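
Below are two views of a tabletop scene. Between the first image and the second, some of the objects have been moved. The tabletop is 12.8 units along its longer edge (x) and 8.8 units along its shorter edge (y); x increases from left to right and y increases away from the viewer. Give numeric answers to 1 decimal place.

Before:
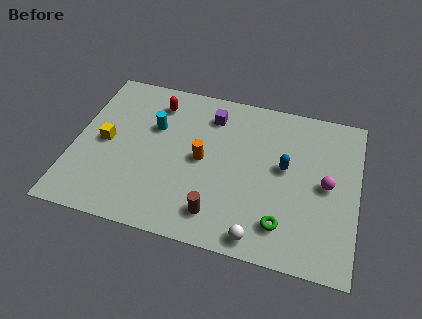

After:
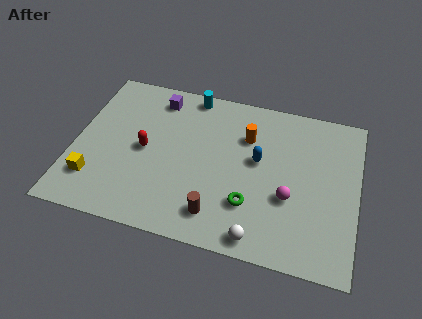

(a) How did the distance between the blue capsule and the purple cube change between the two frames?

+1.3

Before: roughly 4.1 units apart; after: 5.4. That's 1.3 units further apart.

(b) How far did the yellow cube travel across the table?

2.2

The yellow cube was near (1.4, 4.3) before and (1.1, 2.1) after, so it travelled √(0.3² + 2.2²) ≈ 2.2 units.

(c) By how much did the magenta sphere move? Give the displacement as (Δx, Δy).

(-1.6, -1.1)

The magenta sphere started near (11.4, 4.4) and ended near (9.8, 3.3).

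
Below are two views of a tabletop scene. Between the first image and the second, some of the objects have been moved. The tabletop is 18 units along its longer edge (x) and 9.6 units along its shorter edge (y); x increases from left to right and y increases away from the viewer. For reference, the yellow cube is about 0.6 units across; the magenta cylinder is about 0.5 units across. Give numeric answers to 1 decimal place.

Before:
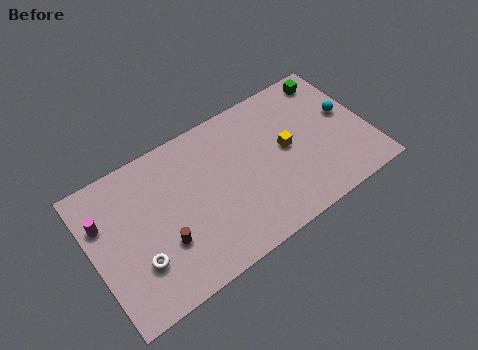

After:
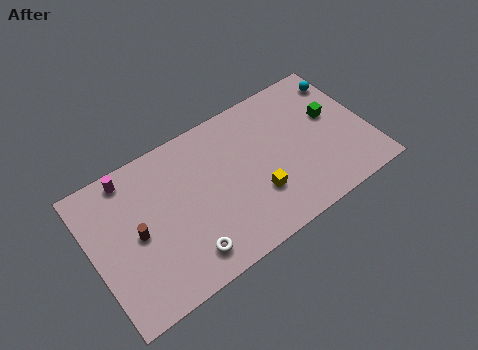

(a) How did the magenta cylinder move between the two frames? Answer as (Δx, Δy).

(2.0, 1.9)

From the two frames, the magenta cylinder sits at roughly (0.9, 6.6) before and (2.9, 8.5) after.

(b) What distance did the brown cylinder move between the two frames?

2.1

From (4.3, 3.2) to (2.8, 4.7), the brown cylinder covered √(1.5² + 1.5²) ≈ 2.1 units.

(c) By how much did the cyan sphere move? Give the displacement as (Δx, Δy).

(0.3, 2.4)

From the two frames, the cyan sphere sits at roughly (16.8, 5.4) before and (17.1, 7.8) after.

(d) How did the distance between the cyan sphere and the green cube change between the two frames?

-0.5

The distance was about 2.9 in the first image and 2.4 in the second, so they moved 0.5 units closer together.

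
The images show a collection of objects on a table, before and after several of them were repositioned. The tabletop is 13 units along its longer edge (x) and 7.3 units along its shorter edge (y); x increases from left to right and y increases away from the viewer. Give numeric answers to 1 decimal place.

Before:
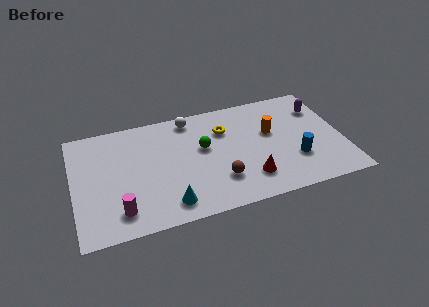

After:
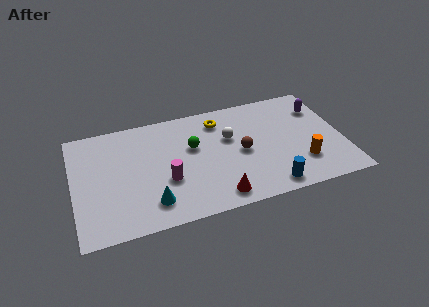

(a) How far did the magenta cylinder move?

2.6

The magenta cylinder was near (2.1, 1.4) before and (4.4, 2.7) after, so it travelled √(2.3² + 1.3²) ≈ 2.6 units.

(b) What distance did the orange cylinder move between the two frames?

2.7

The orange cylinder moved from about (9.6, 4.4) to (10.9, 2.0), a distance of √(1.3² + 2.4²) ≈ 2.7.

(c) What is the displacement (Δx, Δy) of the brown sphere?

(1.2, 1.5)

The brown sphere started near (6.9, 2.0) and ended near (8.1, 3.5).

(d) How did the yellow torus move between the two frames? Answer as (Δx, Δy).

(-0.2, 0.7)

From the two frames, the yellow torus sits at roughly (7.4, 5.2) before and (7.2, 5.9) after.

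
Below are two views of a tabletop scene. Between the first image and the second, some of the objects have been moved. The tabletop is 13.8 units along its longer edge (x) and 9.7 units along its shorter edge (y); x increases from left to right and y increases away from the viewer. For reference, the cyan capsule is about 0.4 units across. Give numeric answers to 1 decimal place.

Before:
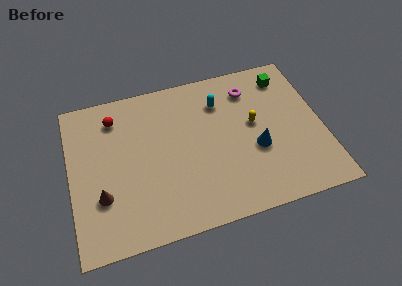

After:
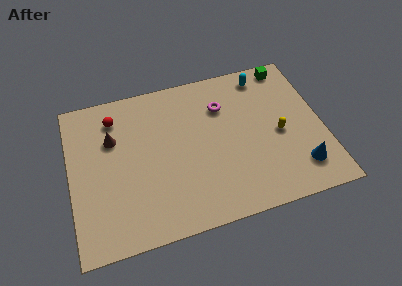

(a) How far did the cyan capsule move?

2.7

The cyan capsule was near (8.4, 7.3) before and (10.9, 8.4) after, so it travelled √(2.5² + 1.1²) ≈ 2.7 units.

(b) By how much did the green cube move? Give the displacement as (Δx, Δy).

(0.2, 0.7)

The green cube started near (12.1, 8.0) and ended near (12.3, 8.7).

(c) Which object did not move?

the red sphere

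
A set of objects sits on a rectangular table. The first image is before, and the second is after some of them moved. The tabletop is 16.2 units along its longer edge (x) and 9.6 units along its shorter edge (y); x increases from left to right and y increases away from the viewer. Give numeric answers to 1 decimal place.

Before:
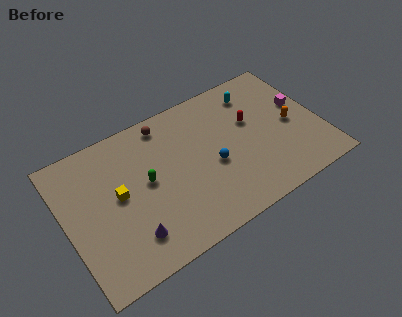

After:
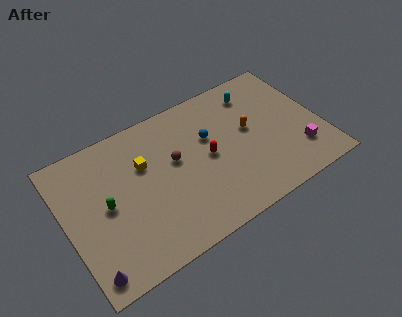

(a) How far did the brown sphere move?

2.8

The brown sphere was near (6.8, 8.4) before and (7.0, 5.6) after, so it travelled √(0.2² + 2.8²) ≈ 2.8 units.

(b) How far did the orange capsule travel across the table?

2.8

From (14.4, 4.5) to (11.8, 5.4), the orange capsule covered √(2.6² + 0.9²) ≈ 2.8 units.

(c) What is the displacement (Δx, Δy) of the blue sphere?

(0.1, 2.0)

From the two frames, the blue sphere sits at roughly (9.2, 4.1) before and (9.3, 6.1) after.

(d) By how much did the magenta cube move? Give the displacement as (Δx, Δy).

(-0.7, -3.2)

From the two frames, the magenta cube sits at roughly (15.2, 5.6) before and (14.5, 2.4) after.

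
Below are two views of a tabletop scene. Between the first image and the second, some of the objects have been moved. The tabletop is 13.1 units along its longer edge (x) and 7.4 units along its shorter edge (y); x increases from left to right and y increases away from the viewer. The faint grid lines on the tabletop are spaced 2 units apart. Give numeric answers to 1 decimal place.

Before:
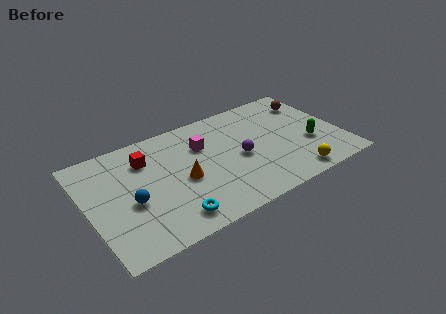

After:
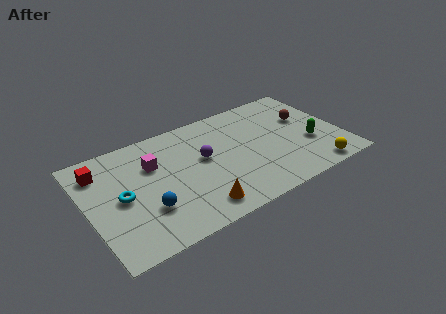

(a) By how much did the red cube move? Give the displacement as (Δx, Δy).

(-2.3, 0.3)

From the two frames, the red cube sits at roughly (3.2, 5.5) before and (0.9, 5.8) after.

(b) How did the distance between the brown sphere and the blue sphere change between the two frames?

-1.2

Before: roughly 10.2 units apart; after: 9.0. That's 1.2 units closer together.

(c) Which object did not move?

the green capsule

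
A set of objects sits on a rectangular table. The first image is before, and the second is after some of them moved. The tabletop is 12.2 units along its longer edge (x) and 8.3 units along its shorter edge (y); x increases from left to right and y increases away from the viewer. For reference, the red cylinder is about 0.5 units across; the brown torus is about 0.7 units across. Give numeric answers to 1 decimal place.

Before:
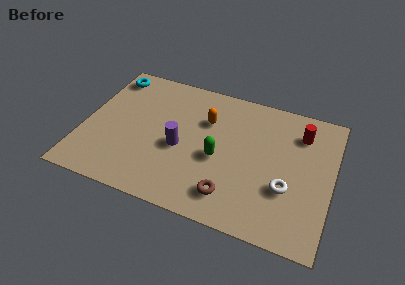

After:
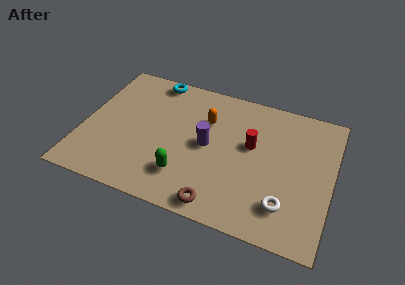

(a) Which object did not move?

the orange capsule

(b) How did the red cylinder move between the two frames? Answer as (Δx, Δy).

(-2.3, -1.5)

The red cylinder started near (10.5, 6.4) and ended near (8.2, 4.9).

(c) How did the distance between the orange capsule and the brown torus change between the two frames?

+0.5

The distance was about 4.4 in the first image and 4.9 in the second, so they moved 0.5 units further apart.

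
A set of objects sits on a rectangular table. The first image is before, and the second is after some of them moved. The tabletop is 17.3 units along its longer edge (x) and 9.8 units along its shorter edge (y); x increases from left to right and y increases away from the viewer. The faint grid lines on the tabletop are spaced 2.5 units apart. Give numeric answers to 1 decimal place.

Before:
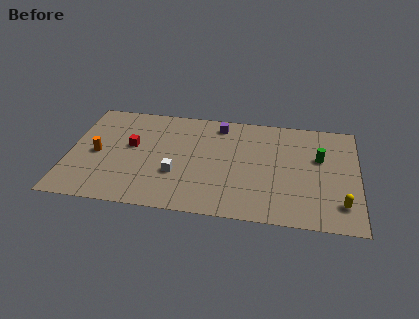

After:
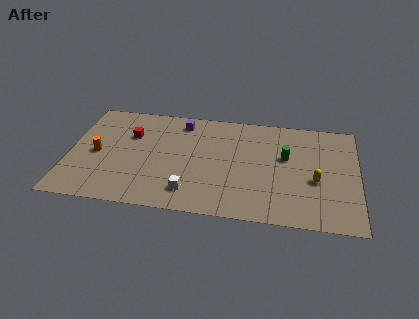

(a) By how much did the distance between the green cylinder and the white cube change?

-2.0

They were about 8.9 units apart before and 6.9 after — 2.0 units closer together.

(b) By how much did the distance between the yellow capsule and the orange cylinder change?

-1.7

The distance was about 14.8 in the first image and 13.1 in the second, so they moved 1.7 units closer together.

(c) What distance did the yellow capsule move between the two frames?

2.4

From (16.3, 2.1) to (14.8, 4.0), the yellow capsule covered √(1.5² + 1.9²) ≈ 2.4 units.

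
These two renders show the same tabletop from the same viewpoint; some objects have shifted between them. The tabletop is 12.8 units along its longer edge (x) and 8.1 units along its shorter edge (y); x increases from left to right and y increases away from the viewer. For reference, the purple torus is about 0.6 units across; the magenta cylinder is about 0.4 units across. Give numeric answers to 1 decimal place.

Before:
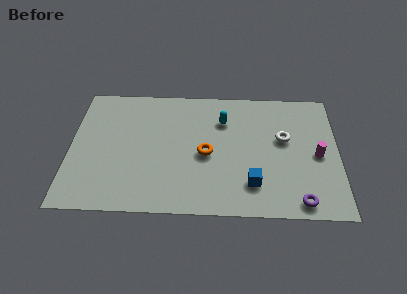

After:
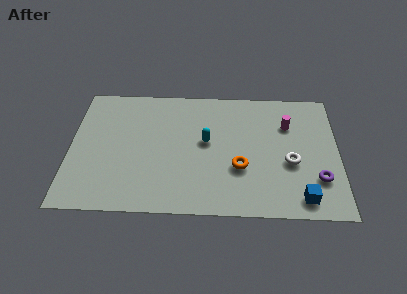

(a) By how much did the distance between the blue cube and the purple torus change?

-1.0

The distance was about 2.4 in the first image and 1.4 in the second, so they moved 1.0 units closer together.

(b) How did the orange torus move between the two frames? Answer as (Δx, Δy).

(1.6, -0.8)

The orange torus started near (6.5, 3.7) and ended near (8.1, 2.9).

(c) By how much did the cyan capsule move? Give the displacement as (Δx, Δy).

(-0.8, -1.4)

The cyan capsule started near (7.3, 5.9) and ended near (6.5, 4.5).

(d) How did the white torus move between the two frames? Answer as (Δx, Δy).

(0.3, -1.5)

From the two frames, the white torus sits at roughly (10.2, 4.8) before and (10.5, 3.3) after.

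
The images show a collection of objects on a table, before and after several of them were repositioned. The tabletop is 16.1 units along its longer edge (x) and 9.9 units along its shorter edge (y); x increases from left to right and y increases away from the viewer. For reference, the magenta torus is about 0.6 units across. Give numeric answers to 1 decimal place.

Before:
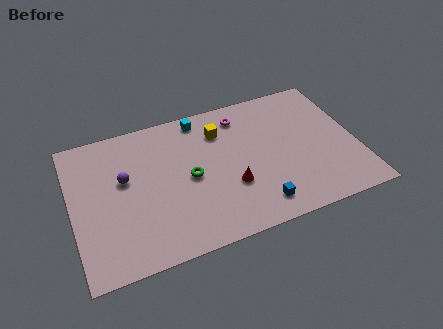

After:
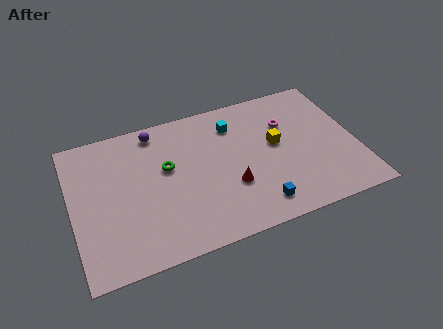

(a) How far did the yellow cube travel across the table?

3.6

The yellow cube moved from about (8.6, 7.5) to (11.6, 5.5), a distance of √(3.0² + 2.0²) ≈ 3.6.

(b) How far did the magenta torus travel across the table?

2.9

The magenta torus was near (9.9, 8.2) before and (12.4, 6.8) after, so it travelled √(2.5² + 1.4²) ≈ 2.9 units.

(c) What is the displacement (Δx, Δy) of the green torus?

(-1.2, 1.1)

The green torus was at about (6.6, 4.8) and moved to about (5.4, 5.9).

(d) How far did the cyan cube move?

2.1

The cyan cube was near (7.6, 8.8) before and (9.4, 7.7) after, so it travelled √(1.8² + 1.1²) ≈ 2.1 units.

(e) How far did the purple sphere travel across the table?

3.4

The purple sphere moved from about (3.0, 5.9) to (5.0, 8.7), a distance of √(2.0² + 2.8²) ≈ 3.4.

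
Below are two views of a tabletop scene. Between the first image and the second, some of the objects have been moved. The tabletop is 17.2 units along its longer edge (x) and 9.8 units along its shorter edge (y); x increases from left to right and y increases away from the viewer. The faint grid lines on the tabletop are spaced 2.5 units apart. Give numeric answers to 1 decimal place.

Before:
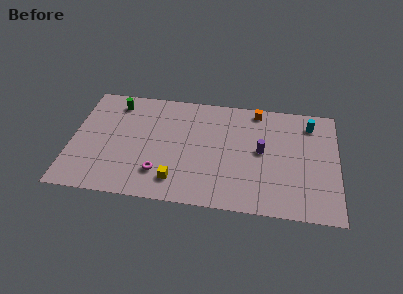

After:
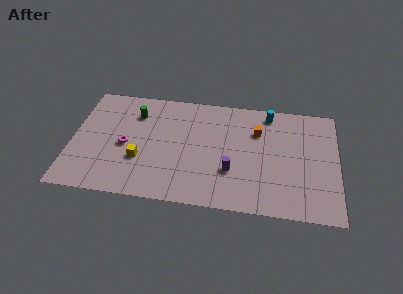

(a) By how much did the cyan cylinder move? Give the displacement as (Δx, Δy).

(-2.7, 0.6)

The cyan cylinder started near (15.4, 8.0) and ended near (12.7, 8.6).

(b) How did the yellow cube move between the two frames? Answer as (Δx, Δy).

(-2.4, 1.5)

The yellow cube started near (6.9, 1.9) and ended near (4.5, 3.4).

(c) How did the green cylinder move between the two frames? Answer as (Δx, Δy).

(1.3, -0.8)

The green cylinder was at about (2.7, 8.2) and moved to about (4.0, 7.4).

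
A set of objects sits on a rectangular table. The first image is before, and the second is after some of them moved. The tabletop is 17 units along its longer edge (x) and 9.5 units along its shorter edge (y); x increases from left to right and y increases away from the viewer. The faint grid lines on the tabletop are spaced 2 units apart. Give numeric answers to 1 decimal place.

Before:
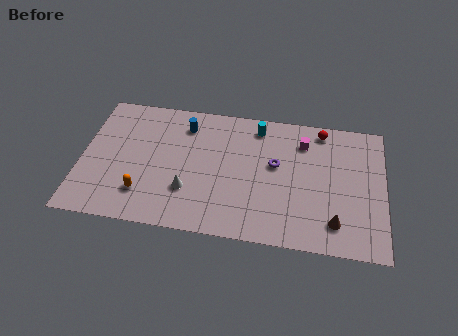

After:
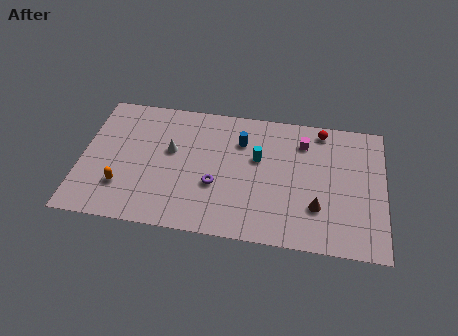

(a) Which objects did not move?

the magenta cube and the red sphere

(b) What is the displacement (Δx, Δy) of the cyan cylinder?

(0.1, -2.3)

The cyan cylinder was at about (9.8, 8.1) and moved to about (9.9, 5.8).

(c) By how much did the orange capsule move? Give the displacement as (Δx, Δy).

(-1.2, 0.3)

From the two frames, the orange capsule sits at roughly (3.6, 2.3) before and (2.4, 2.6) after.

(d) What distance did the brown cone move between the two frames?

1.3

The brown cone moved from about (14.3, 1.9) to (13.3, 2.8), a distance of √(1.0² + 0.9²) ≈ 1.3.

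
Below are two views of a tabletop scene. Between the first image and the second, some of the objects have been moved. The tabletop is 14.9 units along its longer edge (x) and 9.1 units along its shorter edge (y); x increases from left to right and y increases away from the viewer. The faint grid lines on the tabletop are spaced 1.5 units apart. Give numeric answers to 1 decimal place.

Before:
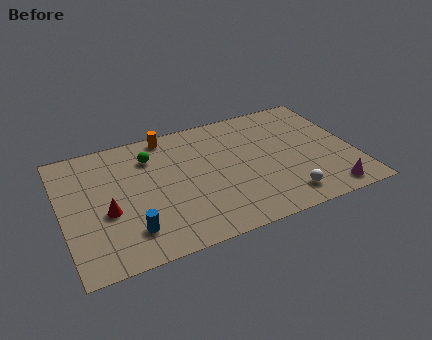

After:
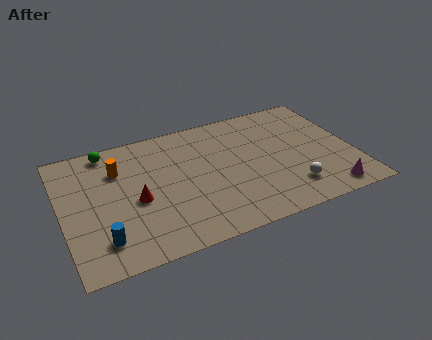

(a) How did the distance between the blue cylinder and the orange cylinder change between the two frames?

-1.9

They were about 6.7 units apart before and 4.8 after — 1.9 units closer together.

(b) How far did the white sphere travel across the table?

0.6

From (11.0, 1.5) to (11.4, 2.0), the white sphere covered √(0.4² + 0.5²) ≈ 0.6 units.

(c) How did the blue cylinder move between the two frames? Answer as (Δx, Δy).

(-1.4, -0.1)

From the two frames, the blue cylinder sits at roughly (3.2, 2.0) before and (1.8, 1.9) after.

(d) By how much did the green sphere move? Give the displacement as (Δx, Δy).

(-2.1, 1.2)

From the two frames, the green sphere sits at roughly (4.7, 6.9) before and (2.6, 8.1) after.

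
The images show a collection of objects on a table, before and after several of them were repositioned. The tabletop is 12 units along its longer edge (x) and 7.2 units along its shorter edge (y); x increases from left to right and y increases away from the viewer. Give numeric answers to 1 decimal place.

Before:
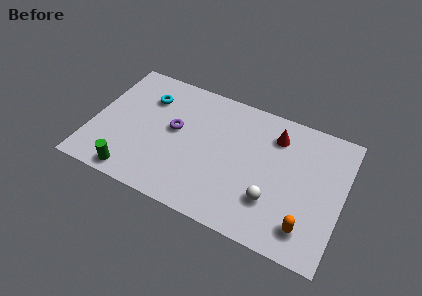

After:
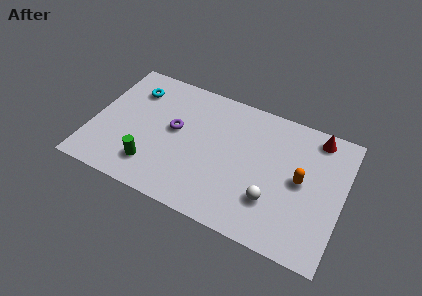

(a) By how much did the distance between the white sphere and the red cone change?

+1.0

Before: roughly 3.5 units apart; after: 4.5. That's 1.0 units further apart.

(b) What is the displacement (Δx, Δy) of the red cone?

(1.9, 0.7)

The red cone started near (8.6, 5.6) and ended near (10.5, 6.3).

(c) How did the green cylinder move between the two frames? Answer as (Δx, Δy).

(0.8, 0.8)

From the two frames, the green cylinder sits at roughly (2.3, 0.8) before and (3.1, 1.6) after.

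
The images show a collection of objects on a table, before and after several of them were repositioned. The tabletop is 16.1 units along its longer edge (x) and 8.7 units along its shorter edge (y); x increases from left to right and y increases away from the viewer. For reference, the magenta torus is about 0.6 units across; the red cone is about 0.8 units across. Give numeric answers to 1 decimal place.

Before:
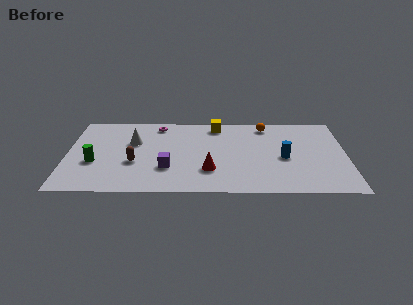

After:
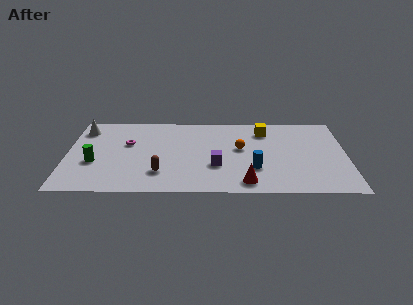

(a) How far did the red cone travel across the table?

2.5

The red cone moved from about (8.2, 2.5) to (10.3, 1.2), a distance of √(2.1² + 1.3²) ≈ 2.5.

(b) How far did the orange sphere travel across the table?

3.0

The orange sphere moved from about (11.5, 7.5) to (10.0, 4.9), a distance of √(1.5² + 2.6²) ≈ 3.0.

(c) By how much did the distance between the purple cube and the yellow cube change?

-0.8

The distance was about 5.6 in the first image and 4.8 in the second, so they moved 0.8 units closer together.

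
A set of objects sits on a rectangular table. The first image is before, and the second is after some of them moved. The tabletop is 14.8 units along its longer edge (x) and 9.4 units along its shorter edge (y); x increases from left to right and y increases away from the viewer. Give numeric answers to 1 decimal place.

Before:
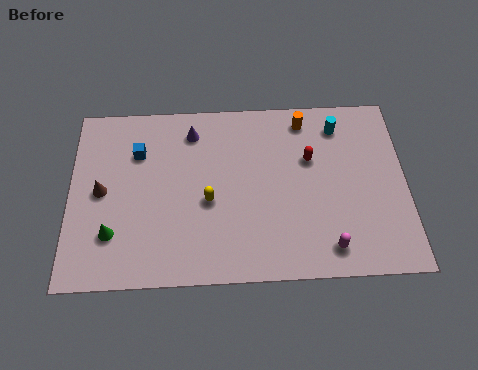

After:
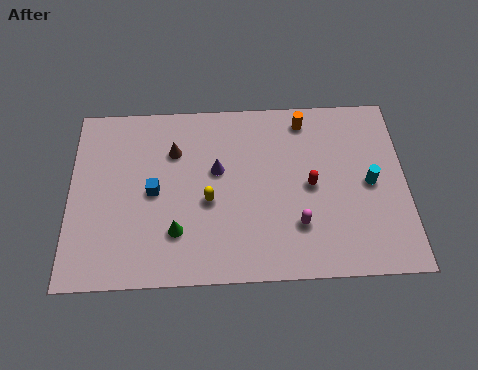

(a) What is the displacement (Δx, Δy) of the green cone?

(2.8, 0.0)

The green cone was at about (1.9, 2.5) and moved to about (4.7, 2.5).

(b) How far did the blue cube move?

2.2

The blue cube was near (3.0, 6.7) before and (3.7, 4.6) after, so it travelled √(0.7² + 2.1²) ≈ 2.2 units.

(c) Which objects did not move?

the yellow capsule and the orange cylinder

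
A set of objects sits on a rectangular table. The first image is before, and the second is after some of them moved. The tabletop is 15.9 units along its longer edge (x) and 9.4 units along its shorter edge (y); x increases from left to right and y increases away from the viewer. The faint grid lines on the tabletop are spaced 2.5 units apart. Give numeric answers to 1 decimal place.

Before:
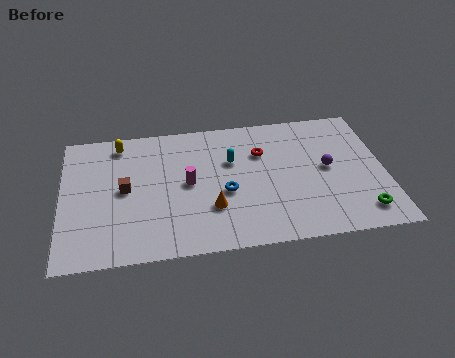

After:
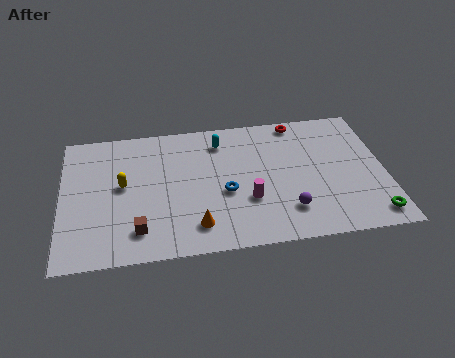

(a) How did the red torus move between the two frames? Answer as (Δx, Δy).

(1.9, 2.0)

From the two frames, the red torus sits at roughly (9.9, 6.5) before and (11.8, 8.5) after.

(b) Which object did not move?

the blue torus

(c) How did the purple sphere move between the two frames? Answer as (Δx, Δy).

(-2.1, -2.7)

The purple sphere was at about (13.1, 4.9) and moved to about (11.0, 2.2).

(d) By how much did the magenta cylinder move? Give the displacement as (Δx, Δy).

(2.9, -1.6)

The magenta cylinder started near (6.2, 4.8) and ended near (9.1, 3.2).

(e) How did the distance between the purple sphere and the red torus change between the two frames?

+2.8

Before: roughly 3.6 units apart; after: 6.4. That's 2.8 units further apart.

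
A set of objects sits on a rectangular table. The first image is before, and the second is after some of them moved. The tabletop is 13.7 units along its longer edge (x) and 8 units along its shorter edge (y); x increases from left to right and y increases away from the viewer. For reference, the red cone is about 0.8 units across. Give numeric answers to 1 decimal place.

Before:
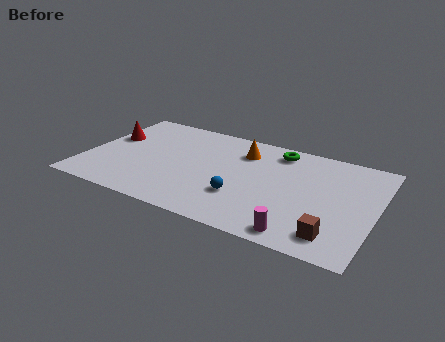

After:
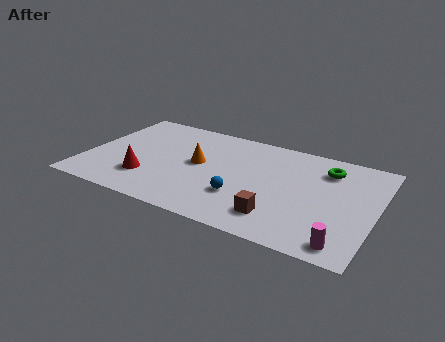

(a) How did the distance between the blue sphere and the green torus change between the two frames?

+0.7

They were about 4.5 units apart before and 5.2 after — 0.7 units further apart.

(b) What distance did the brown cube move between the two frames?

2.6

The brown cube moved from about (12.0, 1.4) to (9.4, 1.7), a distance of √(2.6² + 0.3²) ≈ 2.6.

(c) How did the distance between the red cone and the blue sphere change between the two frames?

-2.6

Before: roughly 7.1 units apart; after: 4.5. That's 2.6 units closer together.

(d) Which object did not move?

the blue sphere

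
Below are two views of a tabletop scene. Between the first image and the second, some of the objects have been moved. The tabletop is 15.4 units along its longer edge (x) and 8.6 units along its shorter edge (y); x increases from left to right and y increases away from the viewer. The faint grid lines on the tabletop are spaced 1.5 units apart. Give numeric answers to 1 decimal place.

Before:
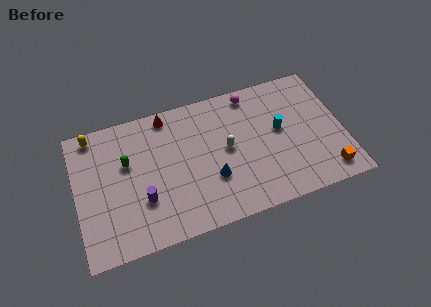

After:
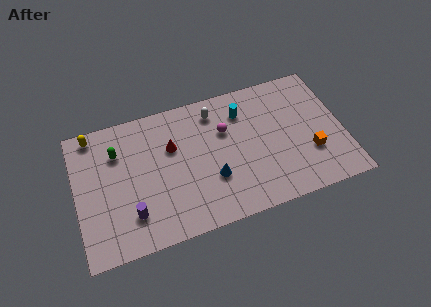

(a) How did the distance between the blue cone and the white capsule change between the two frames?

+2.3

The distance was about 1.9 in the first image and 4.2 in the second, so they moved 2.3 units further apart.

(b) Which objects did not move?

the blue cone and the yellow capsule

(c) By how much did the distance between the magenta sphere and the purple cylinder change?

-1.5

The distance was about 8.2 in the first image and 6.7 in the second, so they moved 1.5 units closer together.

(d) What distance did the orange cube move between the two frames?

1.7

The orange cube was near (14.2, 1.3) before and (13.4, 2.8) after, so it travelled √(0.8² + 1.5²) ≈ 1.7 units.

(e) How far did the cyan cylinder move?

2.7

The cyan cylinder was near (11.8, 4.8) before and (9.8, 6.6) after, so it travelled √(2.0² + 1.8²) ≈ 2.7 units.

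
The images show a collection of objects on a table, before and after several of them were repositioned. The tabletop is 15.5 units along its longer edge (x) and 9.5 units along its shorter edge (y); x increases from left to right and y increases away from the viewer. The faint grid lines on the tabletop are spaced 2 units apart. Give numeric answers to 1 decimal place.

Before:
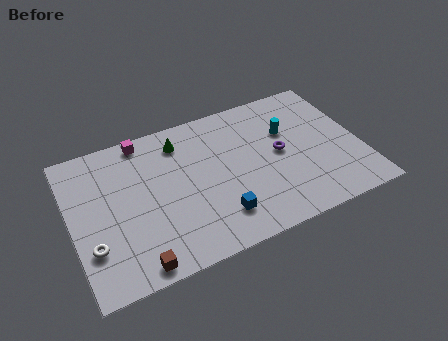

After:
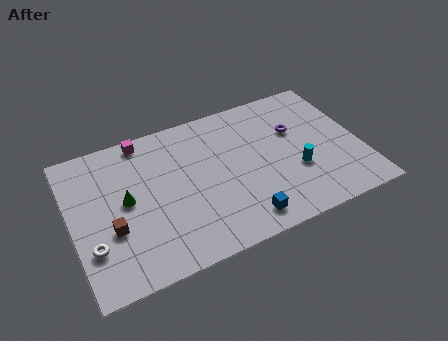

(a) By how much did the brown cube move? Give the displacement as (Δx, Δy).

(-1.0, 2.6)

From the two frames, the brown cube sits at roughly (3.0, 0.9) before and (2.0, 3.5) after.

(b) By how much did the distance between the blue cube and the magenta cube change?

+1.2

Before: roughly 7.3 units apart; after: 8.5. That's 1.2 units further apart.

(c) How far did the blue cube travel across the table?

1.4

The blue cube moved from about (7.5, 2.1) to (8.7, 1.4), a distance of √(1.2² + 0.7²) ≈ 1.4.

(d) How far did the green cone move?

4.2

The green cone moved from about (6.1, 7.7) to (2.9, 5.0), a distance of √(3.2² + 2.7²) ≈ 4.2.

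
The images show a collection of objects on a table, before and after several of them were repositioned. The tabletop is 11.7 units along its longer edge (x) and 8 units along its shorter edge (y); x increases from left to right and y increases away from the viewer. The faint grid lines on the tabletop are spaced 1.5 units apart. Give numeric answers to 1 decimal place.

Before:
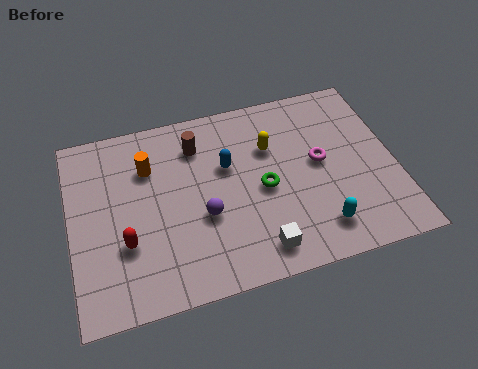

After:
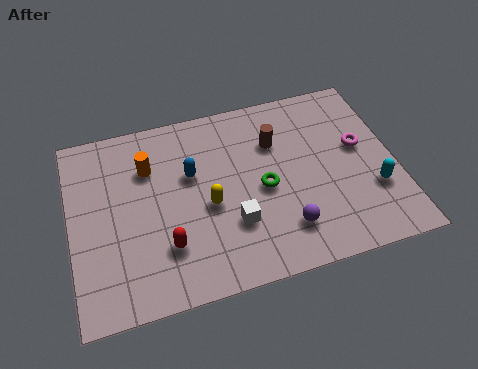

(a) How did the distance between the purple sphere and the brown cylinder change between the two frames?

+0.7

Before: roughly 3.1 units apart; after: 3.8. That's 0.7 units further apart.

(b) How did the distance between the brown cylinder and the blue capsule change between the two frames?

+1.6

They were about 1.6 units apart before and 3.2 after — 1.6 units further apart.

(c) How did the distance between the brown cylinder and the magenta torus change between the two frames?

-1.5

The distance was about 4.7 in the first image and 3.2 in the second, so they moved 1.5 units closer together.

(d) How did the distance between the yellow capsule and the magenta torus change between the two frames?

+3.7

They were about 2.0 units apart before and 5.7 after — 3.7 units further apart.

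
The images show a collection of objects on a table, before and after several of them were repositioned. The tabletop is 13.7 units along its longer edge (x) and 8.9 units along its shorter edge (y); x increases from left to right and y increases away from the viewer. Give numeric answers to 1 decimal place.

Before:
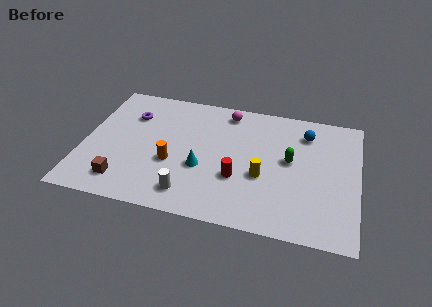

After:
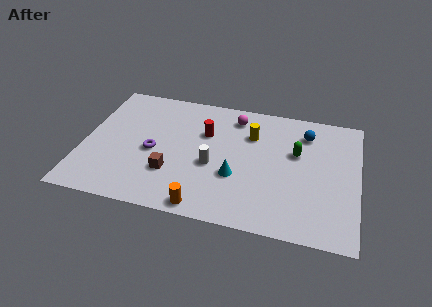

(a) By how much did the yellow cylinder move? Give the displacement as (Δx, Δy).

(-0.7, 2.8)

The yellow cylinder started near (9.0, 3.5) and ended near (8.3, 6.3).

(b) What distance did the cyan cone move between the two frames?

1.7

From (6.0, 3.4) to (7.7, 3.2), the cyan cone covered √(1.7² + 0.2²) ≈ 1.7 units.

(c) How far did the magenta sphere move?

0.5

The magenta sphere moved from about (7.0, 7.7) to (7.4, 7.4), a distance of √(0.4² + 0.3²) ≈ 0.5.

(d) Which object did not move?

the blue sphere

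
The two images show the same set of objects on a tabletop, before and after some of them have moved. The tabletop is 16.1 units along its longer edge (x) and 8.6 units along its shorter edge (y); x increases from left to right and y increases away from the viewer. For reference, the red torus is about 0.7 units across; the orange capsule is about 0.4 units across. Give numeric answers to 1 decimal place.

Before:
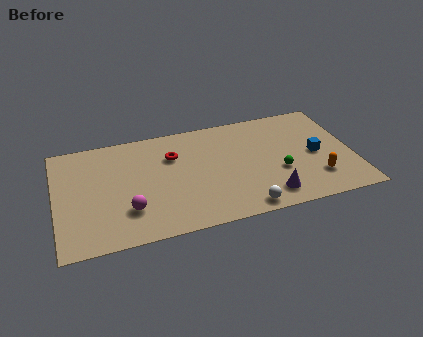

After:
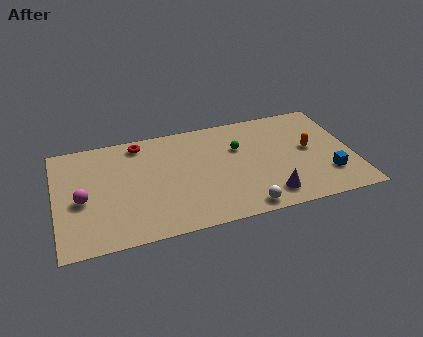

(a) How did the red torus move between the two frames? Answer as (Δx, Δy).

(-1.7, 1.5)

The red torus was at about (6.4, 6.0) and moved to about (4.7, 7.5).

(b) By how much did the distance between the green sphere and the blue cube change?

+3.4

The distance was about 2.3 in the first image and 5.7 in the second, so they moved 3.4 units further apart.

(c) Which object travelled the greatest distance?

the green sphere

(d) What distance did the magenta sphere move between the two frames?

2.8

The magenta sphere moved from about (3.8, 2.4) to (1.4, 3.8), a distance of √(2.4² + 1.4²) ≈ 2.8.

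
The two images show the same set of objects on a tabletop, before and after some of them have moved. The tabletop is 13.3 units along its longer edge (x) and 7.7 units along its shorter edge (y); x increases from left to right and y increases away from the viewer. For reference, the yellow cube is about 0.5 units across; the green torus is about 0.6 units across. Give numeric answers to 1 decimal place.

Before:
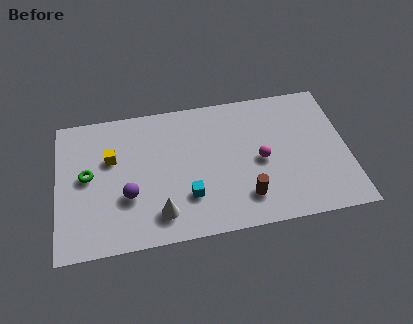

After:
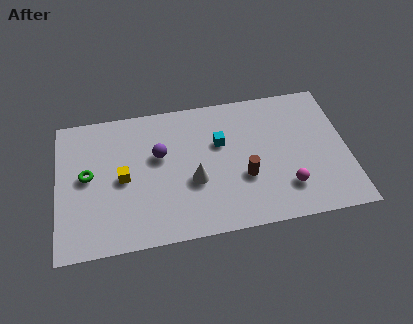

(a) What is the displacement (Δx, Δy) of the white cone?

(1.6, 1.5)

The white cone was at about (4.6, 1.5) and moved to about (6.2, 3.0).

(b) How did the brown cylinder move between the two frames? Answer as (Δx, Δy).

(0.0, 1.1)

The brown cylinder was at about (8.5, 1.7) and moved to about (8.5, 2.8).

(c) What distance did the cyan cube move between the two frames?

3.1

From (5.9, 2.2) to (7.5, 4.9), the cyan cube covered √(1.6² + 2.7²) ≈ 3.1 units.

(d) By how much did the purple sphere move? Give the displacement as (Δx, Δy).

(1.5, 2.0)

The purple sphere was at about (3.2, 2.7) and moved to about (4.7, 4.7).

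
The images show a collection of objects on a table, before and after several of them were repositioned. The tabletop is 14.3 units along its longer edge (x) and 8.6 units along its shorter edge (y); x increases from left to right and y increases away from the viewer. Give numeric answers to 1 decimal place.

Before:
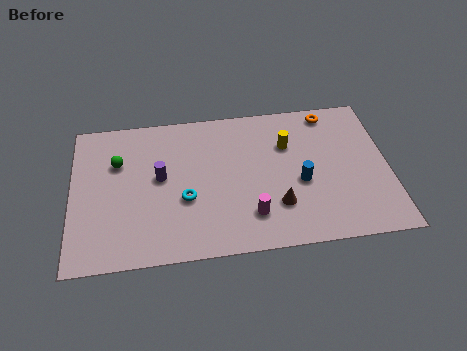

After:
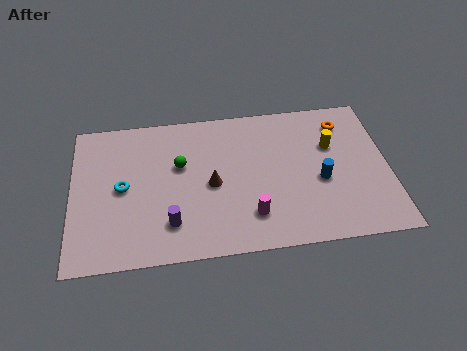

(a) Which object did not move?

the magenta cylinder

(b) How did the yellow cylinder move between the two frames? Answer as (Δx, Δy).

(2.0, -0.3)

From the two frames, the yellow cylinder sits at roughly (9.8, 5.9) before and (11.8, 5.6) after.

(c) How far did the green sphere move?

2.8

The green sphere moved from about (2.1, 5.8) to (4.9, 5.3), a distance of √(2.8² + 0.5²) ≈ 2.8.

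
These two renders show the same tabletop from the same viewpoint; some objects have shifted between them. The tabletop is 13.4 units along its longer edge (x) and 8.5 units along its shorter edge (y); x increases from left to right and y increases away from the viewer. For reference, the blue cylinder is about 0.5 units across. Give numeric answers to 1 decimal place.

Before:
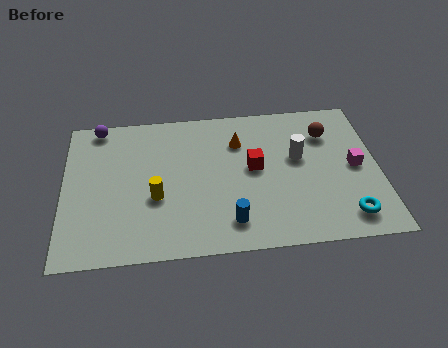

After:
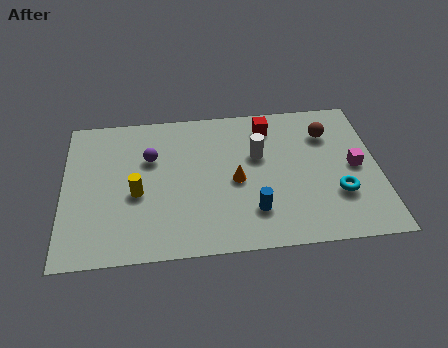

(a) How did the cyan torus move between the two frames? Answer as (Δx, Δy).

(-0.3, 1.3)

The cyan torus was at about (11.9, 1.4) and moved to about (11.6, 2.7).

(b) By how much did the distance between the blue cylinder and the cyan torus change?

-1.3

The distance was about 4.9 in the first image and 3.6 in the second, so they moved 1.3 units closer together.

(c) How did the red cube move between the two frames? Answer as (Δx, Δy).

(0.7, 2.4)

The red cube was at about (8.1, 4.6) and moved to about (8.8, 7.0).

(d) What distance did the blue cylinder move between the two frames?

1.1

The blue cylinder moved from about (7.0, 1.6) to (8.0, 2.1), a distance of √(1.0² + 0.5²) ≈ 1.1.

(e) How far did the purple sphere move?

3.0

From (1.5, 7.7) to (3.7, 5.6), the purple sphere covered √(2.2² + 2.1²) ≈ 3.0 units.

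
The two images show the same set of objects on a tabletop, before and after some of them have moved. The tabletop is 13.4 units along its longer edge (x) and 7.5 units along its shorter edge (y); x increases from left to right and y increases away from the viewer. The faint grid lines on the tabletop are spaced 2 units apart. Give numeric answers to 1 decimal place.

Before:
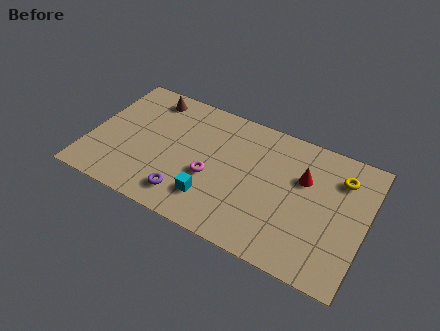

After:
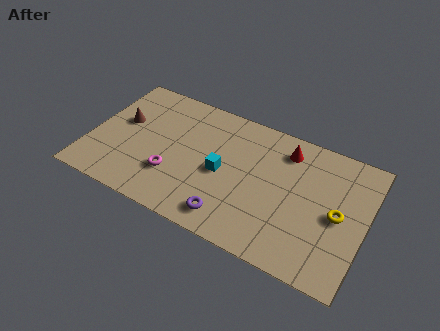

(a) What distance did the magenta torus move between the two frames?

1.9

From (6.0, 3.0) to (4.2, 2.3), the magenta torus covered √(1.8² + 0.7²) ≈ 1.9 units.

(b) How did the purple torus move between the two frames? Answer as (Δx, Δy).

(2.2, -0.2)

The purple torus started near (5.0, 1.4) and ended near (7.2, 1.2).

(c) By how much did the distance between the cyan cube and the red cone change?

-1.3

The distance was about 5.1 in the first image and 3.8 in the second, so they moved 1.3 units closer together.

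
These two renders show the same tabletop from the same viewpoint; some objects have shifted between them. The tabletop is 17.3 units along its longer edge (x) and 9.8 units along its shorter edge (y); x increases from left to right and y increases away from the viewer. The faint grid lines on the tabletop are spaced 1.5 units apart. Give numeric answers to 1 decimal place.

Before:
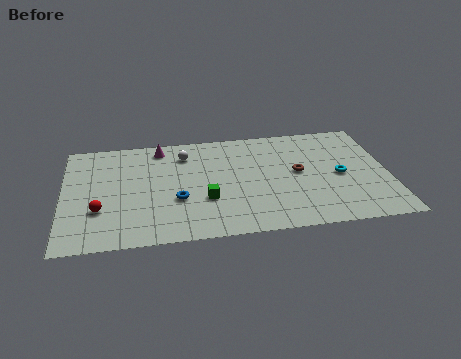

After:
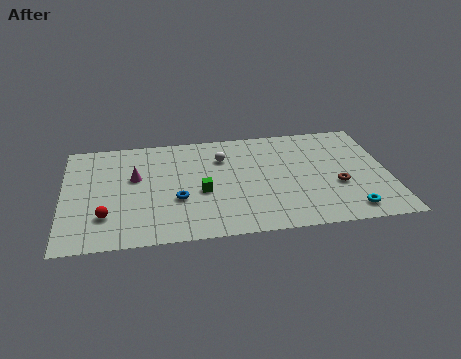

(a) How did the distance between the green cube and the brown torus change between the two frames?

+1.9

The distance was about 5.3 in the first image and 7.2 in the second, so they moved 1.9 units further apart.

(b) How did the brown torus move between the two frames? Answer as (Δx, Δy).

(2.0, -1.5)

The brown torus started near (12.5, 5.2) and ended near (14.5, 3.7).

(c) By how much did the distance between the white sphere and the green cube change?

-1.2

The distance was about 4.4 in the first image and 3.2 in the second, so they moved 1.2 units closer together.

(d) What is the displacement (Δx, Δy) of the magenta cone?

(-1.4, -2.6)

The magenta cone started near (5.2, 8.5) and ended near (3.8, 5.9).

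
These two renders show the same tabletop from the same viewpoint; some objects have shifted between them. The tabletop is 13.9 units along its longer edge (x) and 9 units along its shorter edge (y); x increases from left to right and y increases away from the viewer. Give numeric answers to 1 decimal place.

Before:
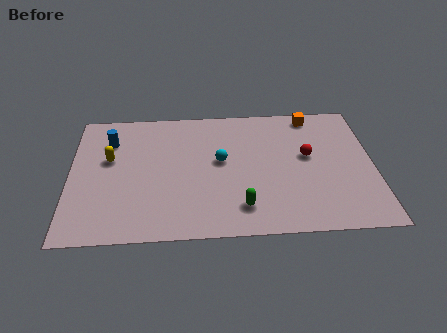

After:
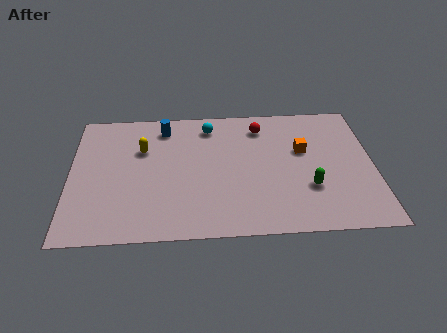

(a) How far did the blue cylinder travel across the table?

2.6

From (1.8, 6.7) to (4.3, 7.5), the blue cylinder covered √(2.5² + 0.8²) ≈ 2.6 units.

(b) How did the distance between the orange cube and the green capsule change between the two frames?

-4.5

They were about 7.1 units apart before and 2.6 after — 4.5 units closer together.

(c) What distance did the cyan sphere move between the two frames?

2.5

The cyan sphere moved from about (6.9, 5.0) to (6.4, 7.5), a distance of √(0.5² + 2.5²) ≈ 2.5.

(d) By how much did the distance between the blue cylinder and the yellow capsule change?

+0.5

The distance was about 1.3 in the first image and 1.8 in the second, so they moved 0.5 units further apart.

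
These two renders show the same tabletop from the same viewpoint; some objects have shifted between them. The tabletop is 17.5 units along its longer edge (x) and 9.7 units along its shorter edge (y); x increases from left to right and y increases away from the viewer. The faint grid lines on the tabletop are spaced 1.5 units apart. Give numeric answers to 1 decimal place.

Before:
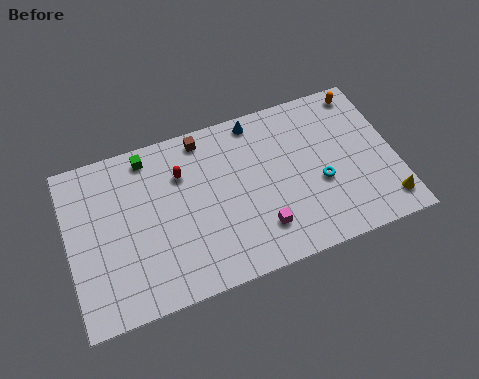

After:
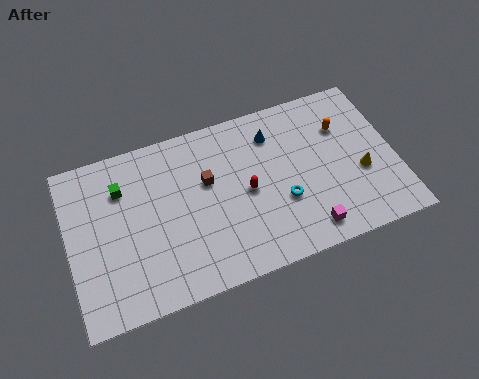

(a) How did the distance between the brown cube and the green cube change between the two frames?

+1.6

They were about 3.0 units apart before and 4.6 after — 1.6 units further apart.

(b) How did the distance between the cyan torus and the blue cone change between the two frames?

-1.6

Before: roughly 5.7 units apart; after: 4.1. That's 1.6 units closer together.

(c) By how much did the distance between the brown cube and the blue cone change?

+1.1

They were about 2.9 units apart before and 4.0 after — 1.1 units further apart.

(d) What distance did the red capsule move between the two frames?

4.0

The red capsule moved from about (6.2, 6.9) to (9.5, 4.7), a distance of √(3.3² + 2.2²) ≈ 4.0.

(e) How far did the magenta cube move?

2.6

The magenta cube was near (10.0, 2.3) before and (12.4, 1.4) after, so it travelled √(2.4² + 0.9²) ≈ 2.6 units.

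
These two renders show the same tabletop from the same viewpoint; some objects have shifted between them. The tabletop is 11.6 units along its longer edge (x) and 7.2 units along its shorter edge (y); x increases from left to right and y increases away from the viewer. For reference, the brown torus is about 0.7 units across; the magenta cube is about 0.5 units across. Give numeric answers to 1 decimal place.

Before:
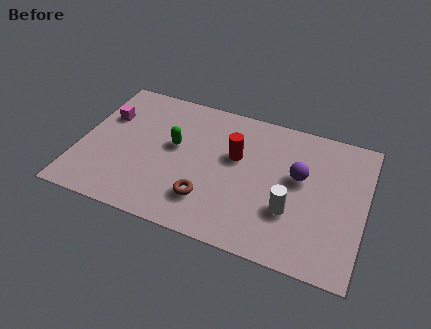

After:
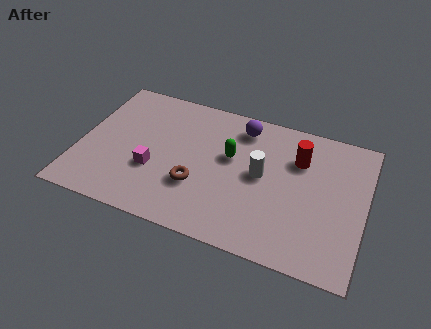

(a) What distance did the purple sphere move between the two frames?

3.1

The purple sphere was near (8.9, 4.2) before and (6.4, 6.0) after, so it travelled √(2.5² + 1.8²) ≈ 3.1 units.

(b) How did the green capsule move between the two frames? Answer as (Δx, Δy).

(2.3, 0.2)

The green capsule was at about (3.8, 4.1) and moved to about (6.1, 4.3).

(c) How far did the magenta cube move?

3.1

The magenta cube moved from about (0.9, 4.8) to (3.1, 2.6), a distance of √(2.2² + 2.2²) ≈ 3.1.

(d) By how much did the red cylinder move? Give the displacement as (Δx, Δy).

(2.5, 0.7)

The red cylinder was at about (6.3, 4.4) and moved to about (8.8, 5.1).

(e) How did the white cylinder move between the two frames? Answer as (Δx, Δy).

(-1.3, 1.4)

The white cylinder was at about (8.7, 2.4) and moved to about (7.4, 3.8).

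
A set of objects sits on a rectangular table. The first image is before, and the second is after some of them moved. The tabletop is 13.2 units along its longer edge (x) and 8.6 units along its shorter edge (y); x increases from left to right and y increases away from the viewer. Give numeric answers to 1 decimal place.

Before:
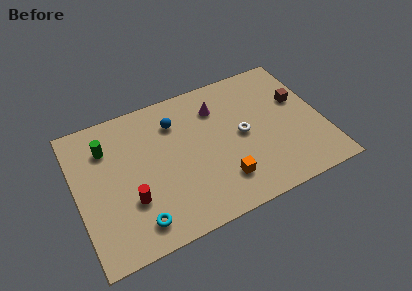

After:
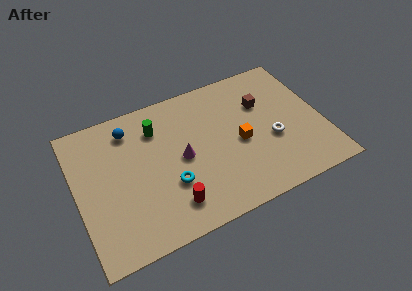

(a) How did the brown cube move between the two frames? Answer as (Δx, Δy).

(-1.9, 0.5)

The brown cube was at about (12.1, 5.3) and moved to about (10.2, 5.8).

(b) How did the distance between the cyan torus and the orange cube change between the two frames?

-0.6

The distance was about 4.6 in the first image and 4.0 in the second, so they moved 0.6 units closer together.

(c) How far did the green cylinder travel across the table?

2.7

The green cylinder moved from about (1.8, 6.4) to (4.5, 6.5), a distance of √(2.7² + 0.1²) ≈ 2.7.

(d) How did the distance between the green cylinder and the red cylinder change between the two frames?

+1.1

The distance was about 3.7 in the first image and 4.8 in the second, so they moved 1.1 units further apart.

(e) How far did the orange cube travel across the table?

2.2

The orange cube moved from about (7.5, 2.0) to (8.7, 3.9), a distance of √(1.2² + 1.9²) ≈ 2.2.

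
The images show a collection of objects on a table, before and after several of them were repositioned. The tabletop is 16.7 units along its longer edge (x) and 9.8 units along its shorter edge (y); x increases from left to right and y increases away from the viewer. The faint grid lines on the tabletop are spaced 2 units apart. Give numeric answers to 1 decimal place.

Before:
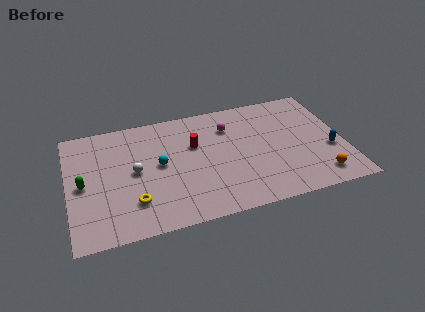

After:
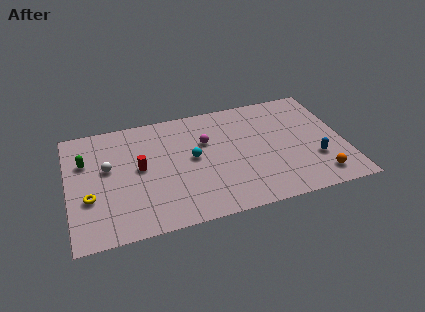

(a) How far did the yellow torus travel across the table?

2.8

The yellow torus moved from about (3.8, 2.5) to (1.2, 3.5), a distance of √(2.6² + 1.0²) ≈ 2.8.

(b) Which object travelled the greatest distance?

the red cylinder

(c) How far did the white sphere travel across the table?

1.7

From (4.0, 5.0) to (2.4, 5.7), the white sphere covered √(1.6² + 0.7²) ≈ 1.7 units.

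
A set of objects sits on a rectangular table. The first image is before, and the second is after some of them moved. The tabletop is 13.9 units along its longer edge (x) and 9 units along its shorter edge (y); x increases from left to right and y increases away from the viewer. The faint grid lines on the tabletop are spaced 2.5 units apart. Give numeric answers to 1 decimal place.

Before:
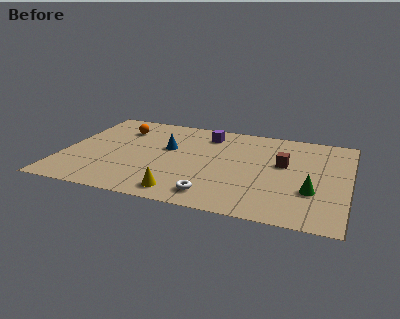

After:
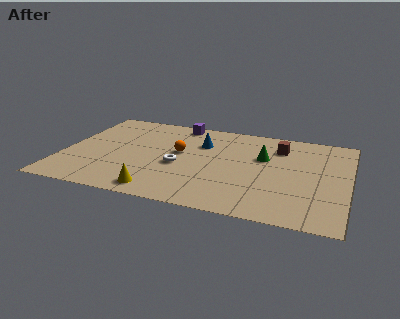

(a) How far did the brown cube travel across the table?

1.6

The brown cube was near (10.7, 5.3) before and (10.4, 6.9) after, so it travelled √(0.3² + 1.6²) ≈ 1.6 units.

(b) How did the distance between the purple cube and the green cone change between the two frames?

-1.9

Before: roughly 6.9 units apart; after: 5.0. That's 1.9 units closer together.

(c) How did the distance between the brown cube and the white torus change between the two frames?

+0.6

Before: roughly 5.0 units apart; after: 5.6. That's 0.6 units further apart.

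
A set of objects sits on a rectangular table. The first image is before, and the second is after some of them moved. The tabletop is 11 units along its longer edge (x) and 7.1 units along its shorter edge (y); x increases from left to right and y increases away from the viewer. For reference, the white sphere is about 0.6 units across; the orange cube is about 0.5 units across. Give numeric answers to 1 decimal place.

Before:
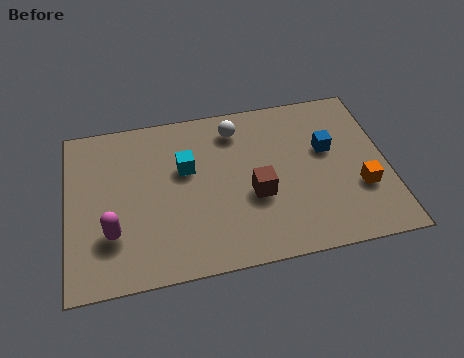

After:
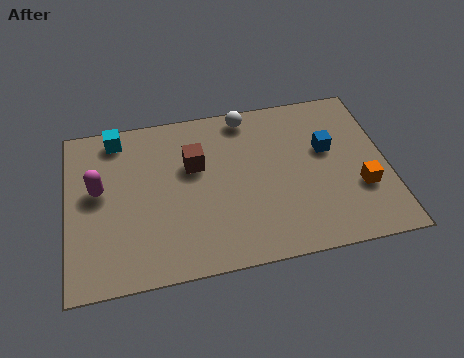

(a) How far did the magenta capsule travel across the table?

1.9

The magenta capsule moved from about (1.5, 2.1) to (1.1, 4.0), a distance of √(0.4² + 1.9²) ≈ 1.9.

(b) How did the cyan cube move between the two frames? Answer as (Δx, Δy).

(-2.3, 1.8)

The cyan cube was at about (4.1, 4.4) and moved to about (1.8, 6.2).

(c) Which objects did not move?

the blue cube and the orange cube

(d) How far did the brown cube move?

2.6

The brown cube was near (6.4, 2.8) before and (4.4, 4.5) after, so it travelled √(2.0² + 1.7²) ≈ 2.6 units.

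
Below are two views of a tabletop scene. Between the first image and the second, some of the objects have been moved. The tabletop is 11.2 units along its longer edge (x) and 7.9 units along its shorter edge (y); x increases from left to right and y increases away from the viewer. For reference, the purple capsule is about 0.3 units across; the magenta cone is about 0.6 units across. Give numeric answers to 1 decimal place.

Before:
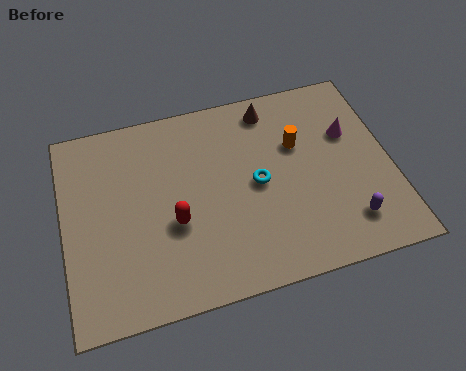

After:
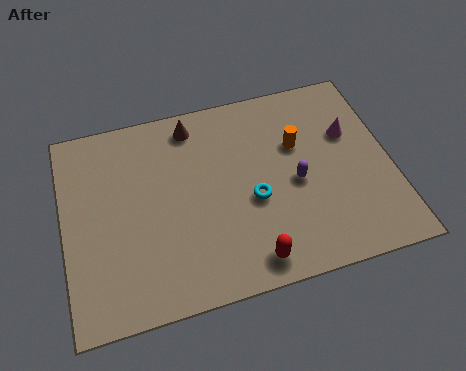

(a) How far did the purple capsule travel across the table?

2.6

From (9.5, 1.6) to (7.9, 3.6), the purple capsule covered √(1.6² + 2.0²) ≈ 2.6 units.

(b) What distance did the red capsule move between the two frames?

3.2

The red capsule moved from about (3.7, 3.1) to (6.1, 1.0), a distance of √(2.4² + 2.1²) ≈ 3.2.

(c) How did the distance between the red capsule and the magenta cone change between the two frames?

-0.9

The distance was about 6.5 in the first image and 5.6 in the second, so they moved 0.9 units closer together.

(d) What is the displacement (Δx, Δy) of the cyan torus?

(-0.2, -0.6)

The cyan torus was at about (6.6, 3.9) and moved to about (6.4, 3.3).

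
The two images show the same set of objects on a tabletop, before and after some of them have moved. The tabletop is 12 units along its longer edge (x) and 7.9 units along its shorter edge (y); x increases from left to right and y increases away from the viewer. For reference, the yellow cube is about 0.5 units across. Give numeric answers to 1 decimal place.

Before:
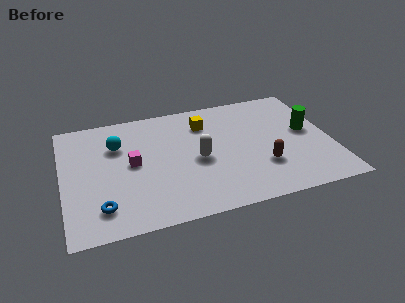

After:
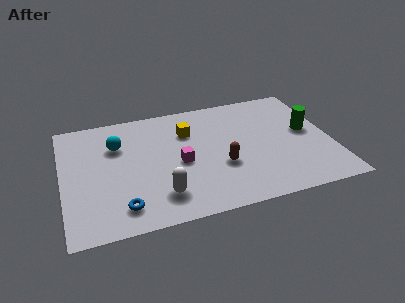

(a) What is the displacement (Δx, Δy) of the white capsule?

(-1.8, -1.9)

From the two frames, the white capsule sits at roughly (6.0, 3.6) before and (4.2, 1.7) after.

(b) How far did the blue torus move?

0.9

From (1.6, 1.6) to (2.5, 1.4), the blue torus covered √(0.9² + 0.2²) ≈ 0.9 units.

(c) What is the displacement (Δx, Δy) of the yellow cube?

(-0.8, -0.4)

The yellow cube started near (6.5, 6.0) and ended near (5.7, 5.6).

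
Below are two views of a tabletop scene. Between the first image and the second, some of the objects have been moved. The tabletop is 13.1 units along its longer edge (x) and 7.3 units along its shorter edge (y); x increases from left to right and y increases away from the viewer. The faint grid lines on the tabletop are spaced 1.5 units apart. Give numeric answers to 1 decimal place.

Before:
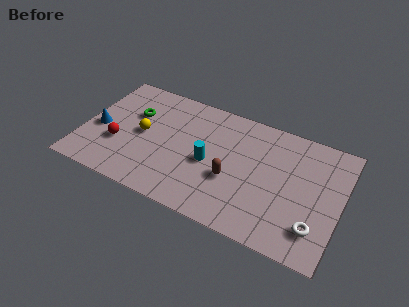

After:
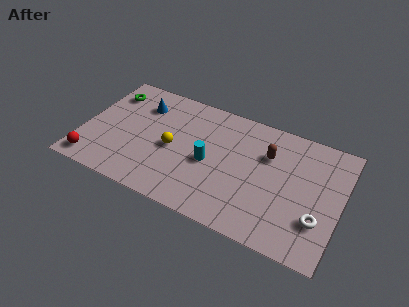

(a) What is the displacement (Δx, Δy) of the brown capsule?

(1.6, 2.2)

From the two frames, the brown capsule sits at roughly (7.7, 2.8) before and (9.3, 5.0) after.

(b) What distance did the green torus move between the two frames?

1.7

From (2.4, 4.8) to (1.0, 5.7), the green torus covered √(1.4² + 0.9²) ≈ 1.7 units.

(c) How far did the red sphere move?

1.9

From (1.9, 2.6) to (0.8, 1.0), the red sphere covered √(1.1² + 1.6²) ≈ 1.9 units.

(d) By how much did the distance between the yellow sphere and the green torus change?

+3.0

They were about 1.3 units apart before and 4.3 after — 3.0 units further apart.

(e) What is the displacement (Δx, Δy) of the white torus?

(0.1, 0.5)

From the two frames, the white torus sits at roughly (12.0, 1.7) before and (12.1, 2.2) after.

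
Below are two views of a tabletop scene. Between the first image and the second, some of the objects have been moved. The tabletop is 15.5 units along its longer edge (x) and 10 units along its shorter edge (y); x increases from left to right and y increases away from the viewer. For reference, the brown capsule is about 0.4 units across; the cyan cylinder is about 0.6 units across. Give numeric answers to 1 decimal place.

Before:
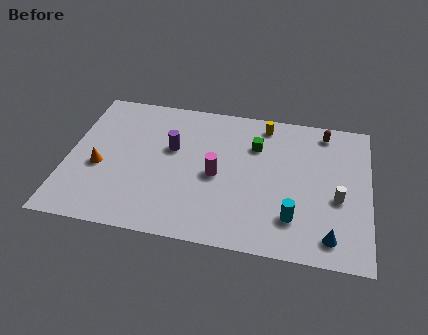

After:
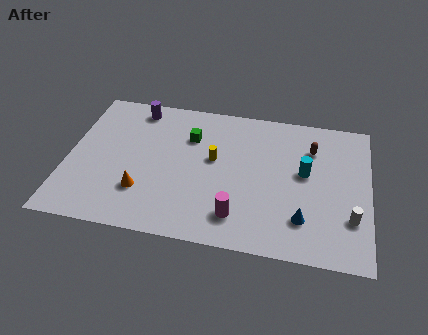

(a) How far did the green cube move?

3.4

From (9.6, 7.1) to (6.2, 7.1), the green cube covered √(3.4² + 0.0²) ≈ 3.4 units.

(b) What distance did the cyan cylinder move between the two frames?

3.2

The cyan cylinder was near (11.7, 2.4) before and (12.2, 5.6) after, so it travelled √(0.5² + 3.2²) ≈ 3.2 units.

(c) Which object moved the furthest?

the yellow cylinder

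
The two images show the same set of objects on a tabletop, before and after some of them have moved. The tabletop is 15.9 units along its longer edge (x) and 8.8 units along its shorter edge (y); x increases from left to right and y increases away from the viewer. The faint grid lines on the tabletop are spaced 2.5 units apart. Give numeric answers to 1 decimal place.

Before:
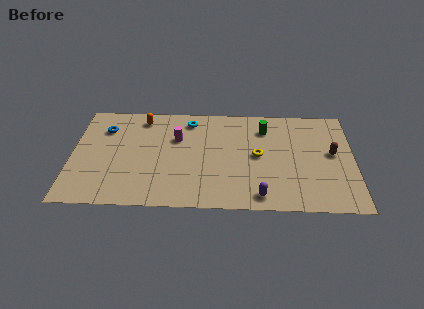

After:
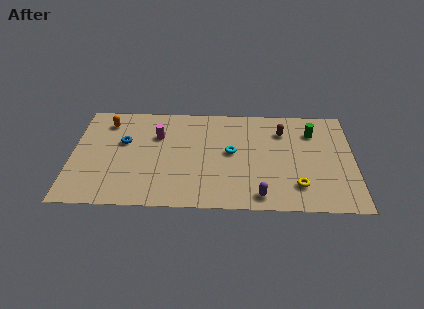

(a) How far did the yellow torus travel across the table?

3.3

The yellow torus was near (10.5, 4.5) before and (12.7, 2.0) after, so it travelled √(2.2² + 2.5²) ≈ 3.3 units.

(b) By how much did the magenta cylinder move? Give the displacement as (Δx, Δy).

(-1.1, 0.2)

The magenta cylinder was at about (5.9, 5.8) and moved to about (4.8, 6.0).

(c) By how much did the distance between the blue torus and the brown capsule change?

-3.9

The distance was about 13.0 in the first image and 9.1 in the second, so they moved 3.9 units closer together.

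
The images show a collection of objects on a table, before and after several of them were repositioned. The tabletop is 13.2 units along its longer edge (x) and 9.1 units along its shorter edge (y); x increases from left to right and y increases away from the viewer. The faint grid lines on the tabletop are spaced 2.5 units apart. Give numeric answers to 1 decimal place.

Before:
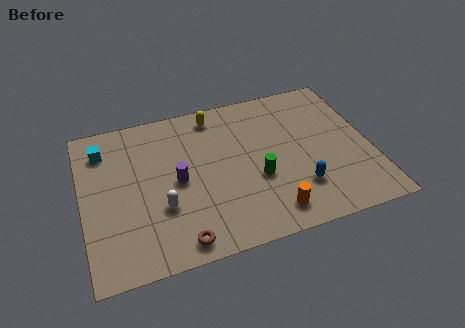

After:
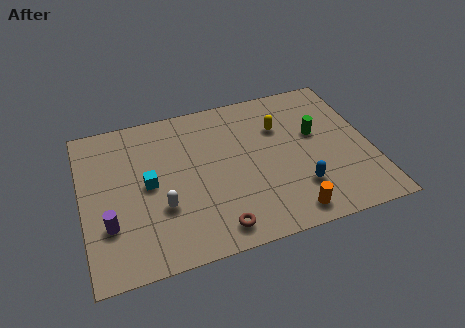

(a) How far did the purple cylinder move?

3.6

The purple cylinder was near (4.3, 4.4) before and (1.1, 2.8) after, so it travelled √(3.2² + 1.6²) ≈ 3.6 units.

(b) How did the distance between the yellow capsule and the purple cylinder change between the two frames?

+4.8

The distance was about 4.0 in the first image and 8.8 in the second, so they moved 4.8 units further apart.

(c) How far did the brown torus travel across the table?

1.7

The brown torus moved from about (4.1, 1.0) to (5.8, 1.2), a distance of √(1.7² + 0.2²) ≈ 1.7.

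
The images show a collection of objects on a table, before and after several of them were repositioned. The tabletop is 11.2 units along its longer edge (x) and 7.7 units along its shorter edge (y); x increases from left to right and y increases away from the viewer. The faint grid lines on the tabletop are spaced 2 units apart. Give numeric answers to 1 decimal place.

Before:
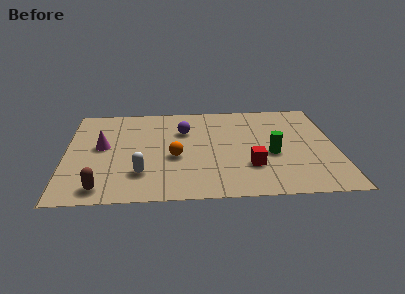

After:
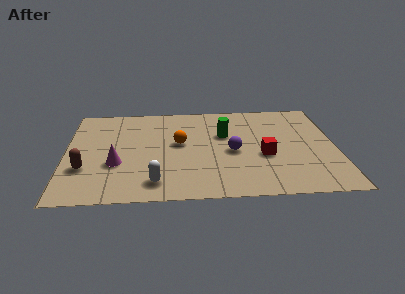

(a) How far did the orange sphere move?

1.1

The orange sphere moved from about (4.5, 3.2) to (4.7, 4.3), a distance of √(0.2² + 1.1²) ≈ 1.1.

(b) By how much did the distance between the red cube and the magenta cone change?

-0.3

Before: roughly 6.4 units apart; after: 6.1. That's 0.3 units closer together.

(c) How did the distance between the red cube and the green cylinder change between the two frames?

+1.1

Before: roughly 1.3 units apart; after: 2.4. That's 1.1 units further apart.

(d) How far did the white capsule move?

0.9

From (3.1, 2.0) to (3.7, 1.3), the white capsule covered √(0.6² + 0.7²) ≈ 0.9 units.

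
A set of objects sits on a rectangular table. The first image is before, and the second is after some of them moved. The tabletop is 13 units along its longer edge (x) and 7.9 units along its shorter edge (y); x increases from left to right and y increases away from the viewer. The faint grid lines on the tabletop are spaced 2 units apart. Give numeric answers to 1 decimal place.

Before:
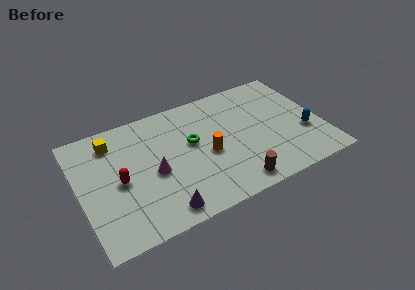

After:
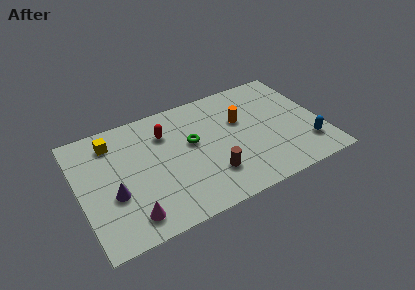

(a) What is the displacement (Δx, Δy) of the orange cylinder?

(2.0, 1.5)

The orange cylinder started near (6.8, 3.5) and ended near (8.8, 5.0).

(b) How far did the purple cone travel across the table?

3.0

The purple cone was near (4.0, 1.0) before and (1.7, 3.0) after, so it travelled √(2.3² + 2.0²) ≈ 3.0 units.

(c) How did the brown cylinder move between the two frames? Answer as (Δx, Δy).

(-1.1, 1.1)

The brown cylinder started near (7.9, 1.0) and ended near (6.8, 2.1).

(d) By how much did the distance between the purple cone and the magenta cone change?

-0.7

The distance was about 2.5 in the first image and 1.8 in the second, so they moved 0.7 units closer together.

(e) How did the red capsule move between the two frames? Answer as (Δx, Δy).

(2.7, 2.1)

The red capsule was at about (2.1, 3.7) and moved to about (4.8, 5.8).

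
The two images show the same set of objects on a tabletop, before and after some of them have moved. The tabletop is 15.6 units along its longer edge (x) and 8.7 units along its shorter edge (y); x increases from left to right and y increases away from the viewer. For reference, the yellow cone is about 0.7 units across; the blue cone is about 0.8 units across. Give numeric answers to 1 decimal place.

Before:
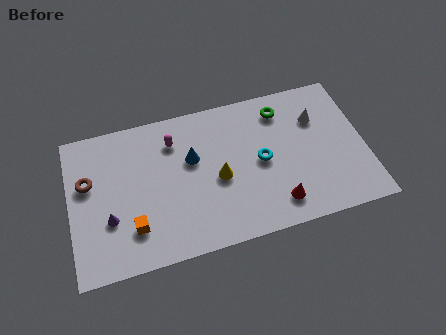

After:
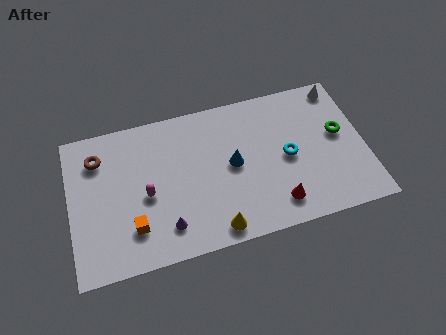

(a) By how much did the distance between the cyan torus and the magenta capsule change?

+2.4

The distance was about 5.1 in the first image and 7.5 in the second, so they moved 2.4 units further apart.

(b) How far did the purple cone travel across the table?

3.1

The purple cone moved from about (2.0, 3.0) to (4.9, 1.8), a distance of √(2.9² + 1.2²) ≈ 3.1.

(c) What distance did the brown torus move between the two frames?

1.4

The brown torus was near (1.0, 5.4) before and (1.6, 6.7) after, so it travelled √(0.6² + 1.3²) ≈ 1.4 units.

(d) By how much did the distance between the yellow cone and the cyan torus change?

+2.9

Before: roughly 2.3 units apart; after: 5.2. That's 2.9 units further apart.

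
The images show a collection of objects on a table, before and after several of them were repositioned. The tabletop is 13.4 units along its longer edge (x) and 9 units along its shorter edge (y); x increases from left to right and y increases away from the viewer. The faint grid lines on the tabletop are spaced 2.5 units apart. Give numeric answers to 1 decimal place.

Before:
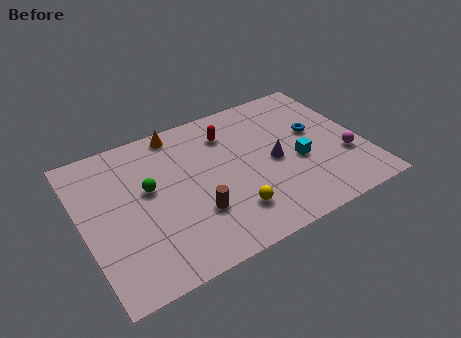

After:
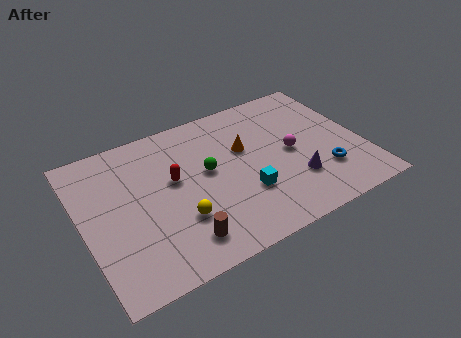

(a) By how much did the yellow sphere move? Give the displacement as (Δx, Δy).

(-2.4, 0.7)

The yellow sphere started near (6.7, 2.1) and ended near (4.3, 2.8).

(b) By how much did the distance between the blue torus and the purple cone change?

-1.0

Before: roughly 2.4 units apart; after: 1.4. That's 1.0 units closer together.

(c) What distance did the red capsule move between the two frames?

3.4

From (7.3, 6.9) to (4.4, 5.2), the red capsule covered √(2.9² + 1.7²) ≈ 3.4 units.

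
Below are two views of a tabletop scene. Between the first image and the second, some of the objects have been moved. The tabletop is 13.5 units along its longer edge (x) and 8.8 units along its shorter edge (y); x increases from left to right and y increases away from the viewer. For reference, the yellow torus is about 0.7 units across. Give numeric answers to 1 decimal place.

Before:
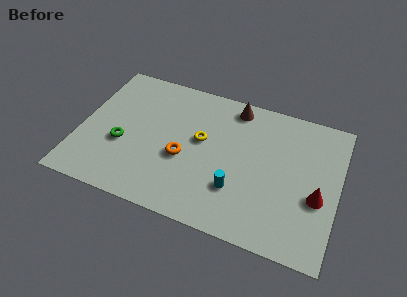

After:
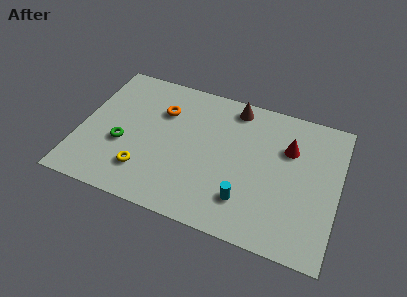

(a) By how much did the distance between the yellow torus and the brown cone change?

+3.9

Before: roughly 3.1 units apart; after: 7.0. That's 3.9 units further apart.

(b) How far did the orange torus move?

3.0

From (5.5, 3.6) to (4.1, 6.2), the orange torus covered √(1.4² + 2.6²) ≈ 3.0 units.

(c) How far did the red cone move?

3.0

The red cone was near (12.5, 3.5) before and (10.8, 6.0) after, so it travelled √(1.7² + 2.5²) ≈ 3.0 units.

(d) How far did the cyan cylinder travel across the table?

0.7

The cyan cylinder was near (8.4, 2.6) before and (8.9, 2.1) after, so it travelled √(0.5² + 0.5²) ≈ 0.7 units.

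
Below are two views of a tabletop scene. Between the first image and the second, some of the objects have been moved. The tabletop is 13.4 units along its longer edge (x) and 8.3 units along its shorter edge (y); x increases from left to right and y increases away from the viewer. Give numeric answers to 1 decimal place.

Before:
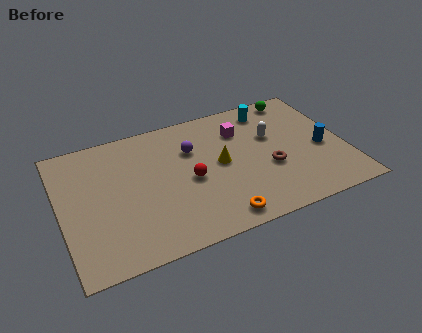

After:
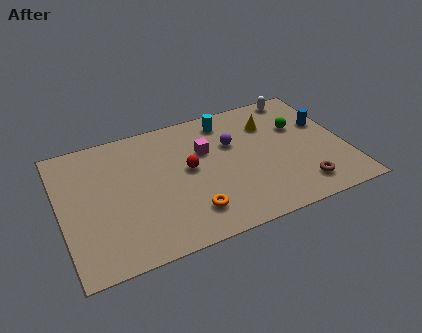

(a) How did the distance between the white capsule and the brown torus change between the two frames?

+4.0

The distance was about 2.0 in the first image and 6.0 in the second, so they moved 4.0 units further apart.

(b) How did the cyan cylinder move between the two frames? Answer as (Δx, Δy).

(-2.1, 0.0)

The cyan cylinder was at about (10.2, 7.0) and moved to about (8.1, 7.0).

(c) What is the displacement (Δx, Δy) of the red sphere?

(0.0, 0.7)

The red sphere started near (6.0, 3.8) and ended near (6.0, 4.5).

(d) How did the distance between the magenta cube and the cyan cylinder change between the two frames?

+0.3

Before: roughly 1.7 units apart; after: 2.0. That's 0.3 units further apart.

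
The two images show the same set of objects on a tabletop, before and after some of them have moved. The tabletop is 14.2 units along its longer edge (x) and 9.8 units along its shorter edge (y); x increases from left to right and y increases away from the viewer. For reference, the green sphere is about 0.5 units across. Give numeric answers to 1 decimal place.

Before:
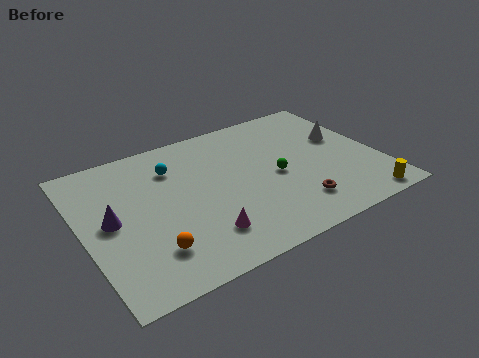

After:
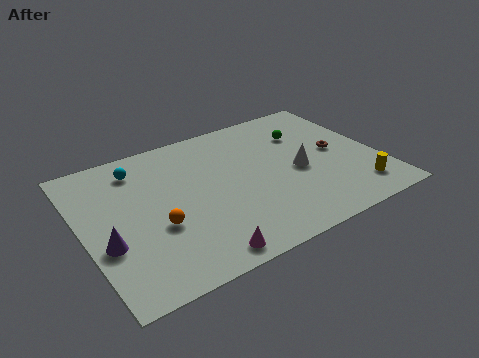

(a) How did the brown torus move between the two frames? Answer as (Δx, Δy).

(2.6, 2.9)

From the two frames, the brown torus sits at roughly (9.7, 2.1) before and (12.3, 5.0) after.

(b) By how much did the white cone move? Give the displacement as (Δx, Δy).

(-2.5, -1.5)

From the two frames, the white cone sits at roughly (12.8, 5.9) before and (10.3, 4.4) after.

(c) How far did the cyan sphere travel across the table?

1.7

From (4.6, 7.3) to (3.0, 8.0), the cyan sphere covered √(1.6² + 0.7²) ≈ 1.7 units.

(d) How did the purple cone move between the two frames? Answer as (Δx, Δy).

(-0.4, -1.4)

From the two frames, the purple cone sits at roughly (1.3, 5.0) before and (0.9, 3.6) after.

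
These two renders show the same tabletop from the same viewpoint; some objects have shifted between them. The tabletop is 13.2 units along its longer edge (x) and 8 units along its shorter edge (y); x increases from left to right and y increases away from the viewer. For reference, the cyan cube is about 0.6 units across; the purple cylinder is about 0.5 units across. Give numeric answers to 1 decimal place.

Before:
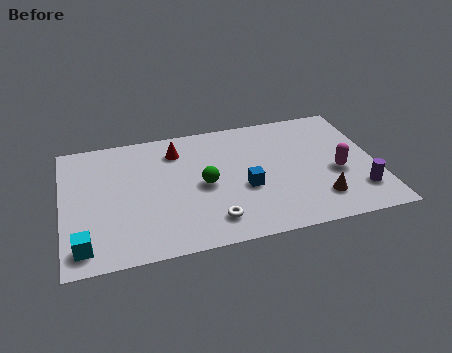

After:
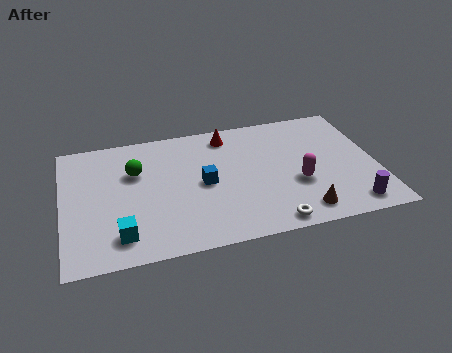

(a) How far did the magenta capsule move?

1.7

The magenta capsule moved from about (11.5, 3.3) to (9.8, 3.0), a distance of √(1.7² + 0.3²) ≈ 1.7.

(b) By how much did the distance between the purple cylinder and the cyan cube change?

-1.9

Before: roughly 11.5 units apart; after: 9.6. That's 1.9 units closer together.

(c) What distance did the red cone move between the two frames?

2.3

The red cone was near (4.9, 6.3) before and (7.1, 6.8) after, so it travelled √(2.2² + 0.5²) ≈ 2.3 units.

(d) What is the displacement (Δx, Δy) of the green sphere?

(-2.8, 1.5)

From the two frames, the green sphere sits at roughly (5.9, 3.8) before and (3.1, 5.3) after.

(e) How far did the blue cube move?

1.8

From (7.6, 3.2) to (5.9, 3.9), the blue cube covered √(1.7² + 0.7²) ≈ 1.8 units.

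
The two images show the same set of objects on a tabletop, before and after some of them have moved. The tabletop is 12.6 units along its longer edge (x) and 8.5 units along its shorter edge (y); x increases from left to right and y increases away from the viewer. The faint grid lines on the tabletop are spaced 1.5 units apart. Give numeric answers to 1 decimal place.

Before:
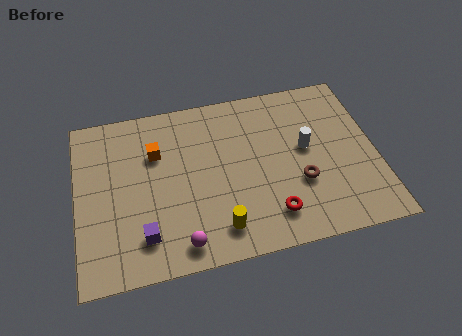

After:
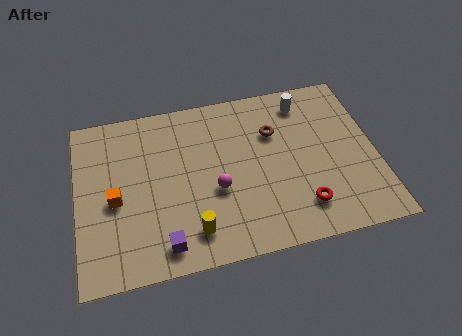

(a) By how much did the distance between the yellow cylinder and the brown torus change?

+1.8

Before: roughly 3.8 units apart; after: 5.6. That's 1.8 units further apart.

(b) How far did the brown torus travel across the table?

2.9

From (9.3, 3.0) to (8.4, 5.8), the brown torus covered √(0.9² + 2.8²) ≈ 2.9 units.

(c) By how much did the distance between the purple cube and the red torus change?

+0.5

Before: roughly 5.3 units apart; after: 5.8. That's 0.5 units further apart.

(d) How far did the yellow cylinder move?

1.1

The yellow cylinder was near (5.8, 1.5) before and (4.7, 1.6) after, so it travelled √(1.1² + 0.1²) ≈ 1.1 units.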